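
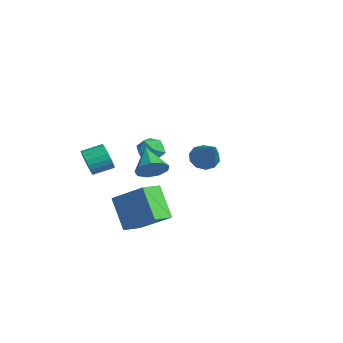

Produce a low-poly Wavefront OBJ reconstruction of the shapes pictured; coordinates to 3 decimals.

v -1.048 -2.733 1.921
v -0.779 -3.01 2.564
v -0.503 -2.004 2.882
v -0.772 -1.727 2.239
v -0.528 -3.02 2.379
v -0.252 -2.015 2.697
v -0.367 -2.981 2.115
v -0.091 -1.975 2.433
v -0.324 -2.899 1.817
v -0.048 -1.893 2.135
v -0.406 -2.788 1.537
v -0.13 -1.782 1.855
v -0.599 -2.667 1.324
v -0.323 -1.662 1.642
v -0.87 -2.558 1.214
v -0.594 -1.553 1.532
v -1.171 -2.479 1.226
v -0.895 -1.474 1.544
v -1.451 -2.444 1.358
v -1.175 -1.439 1.676
v -1.662 -2.459 1.588
v -1.386 -1.454 1.906
v -1.766 -2.521 1.875
v -1.49 -1.516 2.193
v -1.746 -2.62 2.17
v -1.47 -1.614 2.488
v -1.606 -2.738 2.423
v -1.33 -1.733 2.74
v -1.369 -2.855 2.588
v -1.093 -1.85 2.906
v -1.076 -2.951 2.638
v -0.8 -1.946 2.956
v 3.884 -2.103 3.561
v 4.344 -1.847 4.151
v 2.656 -1.737 4.359
v 4.241 -1.442 3.807
v 3.971 -1.348 3.348
v 3.661 -1.606 2.989
v 3.455 -2.098 2.898
v 3.45 -2.592 3.117
v 3.648 -2.857 3.544
v 3.957 -2.77 3.979
v 4.231 -2.371 4.219
v 0.562 0.146 2.166
v 1.074 0.24 2.729
v -0.094 -0.62 2.891
v 0.418 -0.526 3.454
v -0.038 0.056 3.25
v 0.367 0.53 2.801
v 0.613 -0.91 2.819
v 1.018 -0.436 2.37
v 1.106 -0.412 3.133
v 0.704 0.185 3.399
v 0.276 -0.565 2.221
v -0.126 0.032 2.487
v 2.209 -3.234 1.276
v 3.628 -2.445 2.426
v 1.888 -2.171 0.942
v 3.307 -1.381 2.092
v 3.413 -3.319 -0.152
v 4.832 -2.529 0.998
v 3.092 -2.255 -0.486
v 4.511 -1.466 0.664
v -0.943 3.607 0.597
v -0.398 3.847 0.093
v 0.523 3.313 2.043
v -0.558 4.232 0.334
v -0.866 4.379 0.675
v -1.203 4.23 0.987
v -1.44 3.844 1.149
v -1.488 3.367 1.101
v -1.327 2.981 0.86
v -1.02 2.835 0.518
v -0.683 2.983 0.207
v -0.446 3.37 0.045
f 2 1 5
f 2 5 3
f 3 5 6
f 3 6 4
f 5 1 7
f 5 7 6
f 6 7 8
f 6 8 4
f 7 1 9
f 7 9 8
f 8 9 10
f 8 10 4
f 9 1 11
f 9 11 10
f 10 11 12
f 10 12 4
f 11 1 13
f 11 13 12
f 12 13 14
f 12 14 4
f 13 1 15
f 13 15 14
f 14 15 16
f 14 16 4
f 15 1 17
f 15 17 16
f 16 17 18
f 16 18 4
f 17 1 19
f 17 19 18
f 18 19 20
f 18 20 4
f 19 1 21
f 19 21 20
f 20 21 22
f 20 22 4
f 21 1 23
f 21 23 22
f 22 23 24
f 22 24 4
f 23 1 25
f 23 25 24
f 24 25 26
f 24 26 4
f 25 1 27
f 25 27 26
f 26 27 28
f 26 28 4
f 27 1 29
f 27 29 28
f 28 29 30
f 28 30 4
f 29 1 31
f 29 31 30
f 30 31 32
f 30 32 4
f 31 1 2
f 31 2 32
f 32 2 3
f 32 3 4
f 34 33 36
f 34 36 35
f 36 33 37
f 36 37 35
f 37 33 38
f 37 38 35
f 38 33 39
f 38 39 35
f 39 33 40
f 39 40 35
f 40 33 41
f 40 41 35
f 41 33 42
f 41 42 35
f 42 33 43
f 42 43 35
f 43 33 34
f 43 34 35
f 44 55 49
f 44 49 45
f 44 45 51
f 44 51 54
f 44 54 55
f 45 49 53
f 49 55 48
f 55 54 46
f 54 51 50
f 51 45 52
f 47 53 48
f 47 48 46
f 47 46 50
f 47 50 52
f 47 52 53
f 48 53 49
f 46 48 55
f 50 46 54
f 52 50 51
f 53 52 45
f 57 59 56
f 60 57 56
f 56 59 58
f 58 60 56
f 57 63 59
f 61 57 60
f 61 63 57
f 59 63 58
f 62 60 58
f 58 63 62
f 62 61 60
f 63 61 62
f 65 64 67
f 65 67 66
f 67 64 68
f 67 68 66
f 68 64 69
f 68 69 66
f 69 64 70
f 69 70 66
f 70 64 71
f 70 71 66
f 71 64 72
f 71 72 66
f 72 64 73
f 72 73 66
f 73 64 74
f 73 74 66
f 74 64 75
f 74 75 66
f 75 64 65
f 75 65 66



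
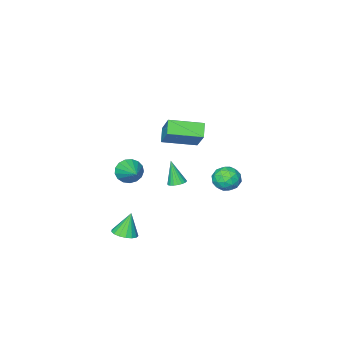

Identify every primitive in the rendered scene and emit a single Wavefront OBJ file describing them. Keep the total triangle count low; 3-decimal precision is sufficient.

v 1.648 -3.066 -0.661
v 2.052 -3.544 -0.014
v 2.292 -1.434 0.141
v 2.352 -3.512 -0.321
v 2.491 -3.377 -0.705
v 2.437 -3.172 -1.08
v 2.203 -2.942 -1.359
v 1.841 -2.741 -1.478
v 1.435 -2.614 -1.41
v 1.078 -2.591 -1.17
v 0.851 -2.677 -0.814
v 0.807 -2.852 -0.423
v 0.956 -3.076 -0.086
v 1.263 -3.298 0.119
v 1.659 -3.467 0.145
v 0.544 -1.254 3.569
v 1.046 -0.028 5.054
v -1.217 -0.079 3.194
v -0.715 1.148 4.678
v 1.095 -0.648 2.882
v 1.597 0.579 4.366
v -0.666 0.528 2.506
v -0.164 1.754 3.991
v -4.457 0.05 -1.979
v -3.822 0.352 -1.3
v -3.318 -0.812 -2.66
v -2.683 -0.51 -1.981
v -3.413 -1.113 -1.734
v -4.116 -0.58 -1.314
v -3.024 0.12 -2.646
v -3.727 0.653 -2.226
v -2.936 0.395 -1.712
v -3.176 -0.367 -1.149
v -3.964 -0.093 -2.811
v -4.204 -0.855 -2.248
v -4.239 0.277 -1.58
v -2.901 -0.737 -2.38
v -3.33 -1.091 -2.235
v -2.956 -0.914 -1.836
v -4.412 -0.271 -1.588
v -4.039 -0.093 -1.189
v -3.799 -0.955 -1.444
v -3.101 -0.367 -2.771
v -2.728 -0.189 -2.372
v -4.184 0.454 -2.124
v -3.81 0.631 -1.725
v -3.341 0.495 -2.516
v -3.345 0.48 -1.423
v -2.676 -0.027 -1.823
v -2.876 0.343 -2.214
v -3.29 0.657 -1.967
v -3.486 0.032 -1.092
v -2.817 -0.475 -1.492
v -3.246 -0.829 -1.347
v -3.66 -0.516 -1.1
v -2.966 0.057 -1.334
v -4.323 0.015 -2.468
v -3.654 -0.492 -2.868
v -3.48 0.056 -2.86
v -3.894 0.369 -2.613
v -4.464 -0.433 -2.137
v -3.795 -0.94 -2.537
v -3.85 -1.117 -1.993
v -4.264 -0.803 -1.746
v -4.174 -0.517 -2.626
v -1.879 -2.925 -3.067
v -1.286 -3.061 -3.118
v -1.881 -3.555 -1.413
v -1.278 -2.825 -3.028
v -1.374 -2.605 -2.944
v -1.557 -2.441 -2.882
v -1.795 -2.36 -2.851
v -2.048 -2.377 -2.858
v -2.272 -2.489 -2.901
v -2.428 -2.676 -2.973
v -2.488 -2.906 -3.061
v -2.444 -3.139 -3.15
v -2.301 -3.335 -3.224
v -2.086 -3.461 -3.272
v -1.834 -3.493 -3.284
v -1.591 -3.427 -3.258
v -1.397 -3.275 -3.2
v 3.256 -1.408 -4.635
v 3.951 -1.798 -4.405
v 2.724 -1.452 -3.105
v 4.04 -1.413 -4.362
v 3.949 -1.027 -4.383
v 3.699 -0.728 -4.461
v 3.348 -0.585 -4.579
v 2.976 -0.63 -4.709
v 2.668 -0.853 -4.823
v 2.494 -1.203 -4.894
v 2.495 -1.6 -4.905
v 2.67 -1.953 -4.854
v 2.98 -2.181 -4.753
v 3.352 -2.232 -4.625
v 3.703 -2.094 -4.5
f 2 1 4
f 2 4 3
f 4 1 5
f 4 5 3
f 5 1 6
f 5 6 3
f 6 1 7
f 6 7 3
f 7 1 8
f 7 8 3
f 8 1 9
f 8 9 3
f 9 1 10
f 9 10 3
f 10 1 11
f 10 11 3
f 11 1 12
f 11 12 3
f 12 1 13
f 12 13 3
f 13 1 14
f 13 14 3
f 14 1 15
f 14 15 3
f 15 1 2
f 15 2 3
f 17 19 16
f 20 17 16
f 16 19 18
f 18 20 16
f 17 23 19
f 21 17 20
f 21 23 17
f 19 23 18
f 22 20 18
f 18 23 22
f 22 21 20
f 23 21 22
f 24 61 40
f 61 35 64
f 40 64 29
f 61 64 40
f 24 40 36
f 40 29 41
f 36 41 25
f 40 41 36
f 24 36 45
f 36 25 46
f 45 46 31
f 36 46 45
f 24 45 57
f 45 31 60
f 57 60 34
f 45 60 57
f 24 57 61
f 57 34 65
f 61 65 35
f 57 65 61
f 25 41 52
f 41 29 55
f 52 55 33
f 41 55 52
f 29 64 42
f 64 35 63
f 42 63 28
f 64 63 42
f 35 65 62
f 65 34 58
f 62 58 26
f 65 58 62
f 34 60 59
f 60 31 47
f 59 47 30
f 60 47 59
f 31 46 51
f 46 25 48
f 51 48 32
f 46 48 51
f 27 53 39
f 53 33 54
f 39 54 28
f 53 54 39
f 27 39 37
f 39 28 38
f 37 38 26
f 39 38 37
f 27 37 44
f 37 26 43
f 44 43 30
f 37 43 44
f 27 44 49
f 44 30 50
f 49 50 32
f 44 50 49
f 27 49 53
f 49 32 56
f 53 56 33
f 49 56 53
f 28 54 42
f 54 33 55
f 42 55 29
f 54 55 42
f 26 38 62
f 38 28 63
f 62 63 35
f 38 63 62
f 30 43 59
f 43 26 58
f 59 58 34
f 43 58 59
f 32 50 51
f 50 30 47
f 51 47 31
f 50 47 51
f 33 56 52
f 56 32 48
f 52 48 25
f 56 48 52
f 67 66 69
f 67 69 68
f 69 66 70
f 69 70 68
f 70 66 71
f 70 71 68
f 71 66 72
f 71 72 68
f 72 66 73
f 72 73 68
f 73 66 74
f 73 74 68
f 74 66 75
f 74 75 68
f 75 66 76
f 75 76 68
f 76 66 77
f 76 77 68
f 77 66 78
f 77 78 68
f 78 66 79
f 78 79 68
f 79 66 80
f 79 80 68
f 80 66 81
f 80 81 68
f 81 66 82
f 81 82 68
f 82 66 67
f 82 67 68
f 84 83 86
f 84 86 85
f 86 83 87
f 86 87 85
f 87 83 88
f 87 88 85
f 88 83 89
f 88 89 85
f 89 83 90
f 89 90 85
f 90 83 91
f 90 91 85
f 91 83 92
f 91 92 85
f 92 83 93
f 92 93 85
f 93 83 94
f 93 94 85
f 94 83 95
f 94 95 85
f 95 83 96
f 95 96 85
f 96 83 97
f 96 97 85
f 97 83 84
f 97 84 85



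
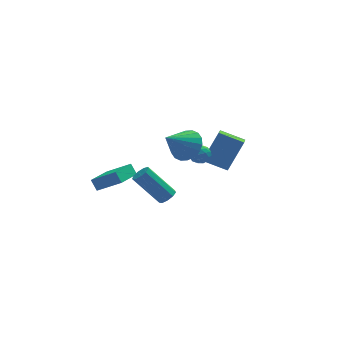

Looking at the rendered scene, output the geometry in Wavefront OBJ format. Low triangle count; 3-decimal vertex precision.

v -1.86 -3.524 -0.491
v -1.438 -3.247 -0.227
v -2.778 -2.758 1.396
v -3.2 -3.036 1.131
v -1.632 -3.003 -0.46
v -2.972 -2.514 1.162
v -1.933 -3.003 -0.709
v -3.272 -2.514 0.914
v -2.2 -3.246 -0.855
v -3.539 -2.757 0.768
v -2.308 -3.62 -0.832
v -3.647 -3.131 0.791
v -2.206 -3.949 -0.649
v -3.545 -3.46 0.974
v -1.943 -4.08 -0.392
v -3.282 -3.591 1.23
v -1.641 -3.95 -0.182
v -2.98 -3.461 1.441
v -1.442 -3.621 -0.117
v -2.781 -3.133 1.506
v 0.999 3.109 -2.213
v 1.978 3.53 -0.289
v 1.205 3.896 -2.491
v 2.183 4.318 -0.566
v 2.337 2.562 -2.774
v 3.315 2.984 -0.849
v 2.542 3.35 -3.051
v 3.521 3.771 -1.127
v 0.117 2.427 -1.036
v 0.584 2.574 -0.575
v 0.856 1.866 -1.605
v 1.323 2.013 -1.144
v 0.818 1.595 -0.99
v 0.361 1.943 -0.639
v 1.079 2.497 -1.541
v 0.622 2.845 -1.19
v 1.179 2.618 -0.887
v 1.017 2.06 -0.546
v 0.423 2.38 -1.634
v 0.261 1.822 -1.293
v 0.286 2.55 -0.756
v 1.154 1.89 -1.424
v 0.858 1.645 -1.334
v 1.132 1.731 -1.063
v 0.155 2.179 -0.793
v 0.429 2.265 -0.522
v 0.567 1.69 -0.766
v 1.011 2.175 -1.658
v 1.285 2.261 -1.387
v 0.308 2.709 -1.117
v 0.582 2.795 -0.846
v 0.873 2.75 -1.414
v 0.91 2.662 -0.668
v 1.344 2.332 -1.002
v 1.201 2.617 -1.236
v 0.932 2.821 -1.029
v 0.815 2.334 -0.467
v 1.249 2.004 -0.802
v 0.952 1.759 -0.712
v 0.684 1.963 -0.505
v 1.164 2.36 -0.651
v 0.191 2.436 -1.378
v 0.625 2.106 -1.713
v 0.756 2.477 -1.675
v 0.488 2.681 -1.468
v 0.096 2.108 -1.178
v 0.53 1.778 -1.512
v 0.508 1.619 -1.151
v 0.239 1.823 -0.944
v 0.276 2.08 -1.529
v -3.631 2.341 -3.104
v -3.915 2.71 -2.453
v -4.956 2.88 -3.986
v -5.239 3.249 -3.335
v -2.581 4.071 -3.625
v -2.864 4.44 -2.974
v -3.905 4.61 -4.507
v -4.189 4.979 -3.856
v -0.488 -0.873 1.659
v -0.092 -0.296 2.442
v -1.712 -1.607 2.821
v -0.424 -0.019 2.267
v -0.77 0.09 1.971
v -1.06 0.007 1.614
v -1.236 -0.249 1.266
v -1.265 -0.63 0.995
v -1.14 -1.058 0.856
v -0.885 -1.449 0.877
v -0.552 -1.727 1.052
v -0.207 -1.835 1.347
v 0.083 -1.752 1.704
v 0.26 -1.496 2.052
v 0.288 -1.116 2.323
v 0.163 -0.688 2.462
f 2 1 5
f 2 5 3
f 3 5 6
f 3 6 4
f 5 1 7
f 5 7 6
f 6 7 8
f 6 8 4
f 7 1 9
f 7 9 8
f 8 9 10
f 8 10 4
f 9 1 11
f 9 11 10
f 10 11 12
f 10 12 4
f 11 1 13
f 11 13 12
f 12 13 14
f 12 14 4
f 13 1 15
f 13 15 14
f 14 15 16
f 14 16 4
f 15 1 17
f 15 17 16
f 16 17 18
f 16 18 4
f 17 1 19
f 17 19 18
f 18 19 20
f 18 20 4
f 19 1 2
f 19 2 20
f 20 2 3
f 20 3 4
f 22 24 21
f 25 22 21
f 21 24 23
f 23 25 21
f 22 28 24
f 26 22 25
f 26 28 22
f 24 28 23
f 27 25 23
f 23 28 27
f 27 26 25
f 28 26 27
f 29 66 45
f 66 40 69
f 45 69 34
f 66 69 45
f 29 45 41
f 45 34 46
f 41 46 30
f 45 46 41
f 29 41 50
f 41 30 51
f 50 51 36
f 41 51 50
f 29 50 62
f 50 36 65
f 62 65 39
f 50 65 62
f 29 62 66
f 62 39 70
f 66 70 40
f 62 70 66
f 30 46 57
f 46 34 60
f 57 60 38
f 46 60 57
f 34 69 47
f 69 40 68
f 47 68 33
f 69 68 47
f 40 70 67
f 70 39 63
f 67 63 31
f 70 63 67
f 39 65 64
f 65 36 52
f 64 52 35
f 65 52 64
f 36 51 56
f 51 30 53
f 56 53 37
f 51 53 56
f 32 58 44
f 58 38 59
f 44 59 33
f 58 59 44
f 32 44 42
f 44 33 43
f 42 43 31
f 44 43 42
f 32 42 49
f 42 31 48
f 49 48 35
f 42 48 49
f 32 49 54
f 49 35 55
f 54 55 37
f 49 55 54
f 32 54 58
f 54 37 61
f 58 61 38
f 54 61 58
f 33 59 47
f 59 38 60
f 47 60 34
f 59 60 47
f 31 43 67
f 43 33 68
f 67 68 40
f 43 68 67
f 35 48 64
f 48 31 63
f 64 63 39
f 48 63 64
f 37 55 56
f 55 35 52
f 56 52 36
f 55 52 56
f 38 61 57
f 61 37 53
f 57 53 30
f 61 53 57
f 72 74 71
f 75 72 71
f 71 74 73
f 73 75 71
f 72 78 74
f 76 72 75
f 76 78 72
f 74 78 73
f 77 75 73
f 73 78 77
f 77 76 75
f 78 76 77
f 80 79 82
f 80 82 81
f 82 79 83
f 82 83 81
f 83 79 84
f 83 84 81
f 84 79 85
f 84 85 81
f 85 79 86
f 85 86 81
f 86 79 87
f 86 87 81
f 87 79 88
f 87 88 81
f 88 79 89
f 88 89 81
f 89 79 90
f 89 90 81
f 90 79 91
f 90 91 81
f 91 79 92
f 91 92 81
f 92 79 93
f 92 93 81
f 93 79 94
f 93 94 81
f 94 79 80
f 94 80 81



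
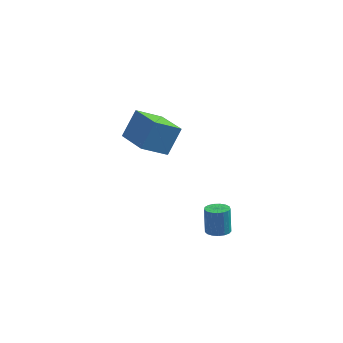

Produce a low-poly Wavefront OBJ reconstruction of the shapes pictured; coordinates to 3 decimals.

v 0.932 -3.261 0.365
v 1.257 -2.835 0.241
v 1.174 -2.434 1.39
v 0.848 -2.859 1.515
v 1.015 -2.745 0.192
v 0.931 -2.344 1.341
v 0.753 -2.774 0.182
v 0.669 -2.373 1.332
v 0.532 -2.914 0.215
v 0.449 -2.512 1.364
v 0.403 -3.133 0.282
v 0.32 -2.732 1.432
v 0.395 -3.382 0.369
v 0.312 -2.98 1.518
v 0.51 -3.602 0.454
v 0.427 -3.201 1.603
v 0.722 -3.745 0.519
v 0.638 -3.344 1.668
v 0.981 -3.777 0.549
v 0.898 -3.375 1.698
v 1.23 -3.69 0.537
v 1.146 -3.289 1.686
v 1.41 -3.505 0.486
v 1.326 -3.104 1.635
v 1.48 -3.264 0.407
v 1.397 -2.863 1.556
v 1.425 -3.022 0.318
v 1.342 -2.621 1.467
v -2.77 0.738 1.919
v -2.247 1.494 3.103
v -3.776 2.083 1.504
v -3.252 2.84 2.688
v -1.668 1.3 1.072
v -1.144 2.057 2.256
v -2.673 2.646 0.657
v -2.15 3.402 1.841
f 2 1 5
f 2 5 3
f 3 5 6
f 3 6 4
f 5 1 7
f 5 7 6
f 6 7 8
f 6 8 4
f 7 1 9
f 7 9 8
f 8 9 10
f 8 10 4
f 9 1 11
f 9 11 10
f 10 11 12
f 10 12 4
f 11 1 13
f 11 13 12
f 12 13 14
f 12 14 4
f 13 1 15
f 13 15 14
f 14 15 16
f 14 16 4
f 15 1 17
f 15 17 16
f 16 17 18
f 16 18 4
f 17 1 19
f 17 19 18
f 18 19 20
f 18 20 4
f 19 1 21
f 19 21 20
f 20 21 22
f 20 22 4
f 21 1 23
f 21 23 22
f 22 23 24
f 22 24 4
f 23 1 25
f 23 25 24
f 24 25 26
f 24 26 4
f 25 1 27
f 25 27 26
f 26 27 28
f 26 28 4
f 27 1 2
f 27 2 28
f 28 2 3
f 28 3 4
f 30 32 29
f 33 30 29
f 29 32 31
f 31 33 29
f 30 36 32
f 34 30 33
f 34 36 30
f 32 36 31
f 35 33 31
f 31 36 35
f 35 34 33
f 36 34 35



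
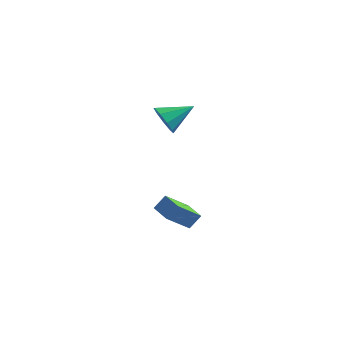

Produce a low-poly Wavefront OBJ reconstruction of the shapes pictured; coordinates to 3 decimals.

v -3.423 -3.601 3.284
v -2.893 -3.489 2.455
v -2.377 -2.379 4.116
v -3.41 -3.051 2.461
v -3.932 -2.871 2.852
v -4.216 -3.032 3.446
v -4.129 -3.459 3.964
v -3.711 -3.953 4.164
v -3.158 -4.282 3.953
v -2.729 -4.292 3.429
v -2.624 -3.979 2.837
v -2.394 -2.734 -4.431
v -2.945 -4.052 -3.404
v -3.656 -2.033 -4.21
v -4.207 -3.352 -3.183
v -1.993 -2.268 -3.617
v -2.544 -3.587 -2.59
v -3.255 -1.568 -3.396
v -3.806 -2.886 -2.369
f 2 1 4
f 2 4 3
f 4 1 5
f 4 5 3
f 5 1 6
f 5 6 3
f 6 1 7
f 6 7 3
f 7 1 8
f 7 8 3
f 8 1 9
f 8 9 3
f 9 1 10
f 9 10 3
f 10 1 11
f 10 11 3
f 11 1 2
f 11 2 3
f 13 15 12
f 16 13 12
f 12 15 14
f 14 16 12
f 13 19 15
f 17 13 16
f 17 19 13
f 15 19 14
f 18 16 14
f 14 19 18
f 18 17 16
f 19 17 18



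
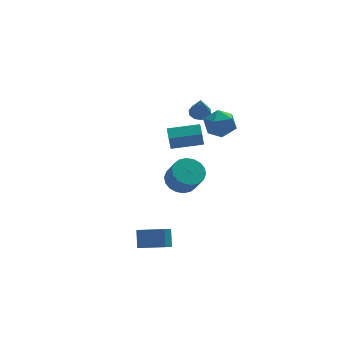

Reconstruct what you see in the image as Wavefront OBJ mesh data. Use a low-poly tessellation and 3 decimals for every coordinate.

v -0.515 1.831 0.781
v -0.803 1.275 2.111
v -0.415 2.574 1.113
v -0.703 2.018 2.443
v 1.383 1.462 1.037
v 1.095 0.906 2.367
v 1.483 2.205 1.369
v 1.195 1.649 2.699
v 0.571 3.424 -3.279
v 1.568 3.24 -3.586
v 1.807 2.371 -2.288
v 0.809 2.556 -1.981
v 1.608 3.634 -3.33
v 1.847 2.765 -2.032
v 1.443 3.986 -3.063
v 1.682 3.117 -1.765
v 1.105 4.228 -2.84
v 1.344 3.359 -1.542
v 0.661 4.31 -2.703
v 0.9 3.441 -1.405
v 0.199 4.217 -2.68
v 0.438 3.348 -1.382
v -0.189 3.966 -2.776
v 0.05 3.098 -1.478
v -0.427 3.609 -2.972
v -0.188 2.74 -1.674
v -0.467 3.215 -3.228
v -0.228 2.346 -1.93
v -0.302 2.863 -3.495
v -0.063 1.994 -2.197
v 0.036 2.621 -3.718
v 0.275 1.752 -2.42
v 0.48 2.539 -3.855
v 0.719 1.67 -2.557
v 0.942 2.632 -3.878
v 1.181 1.763 -2.58
v 1.33 2.882 -3.782
v 1.569 2.014 -2.484
v 1.985 4.285 1.945
v 2.452 4.713 2.193
v 1.815 3.595 3.455
v 2.075 4.895 2.233
v 1.664 4.843 2.163
v 1.376 4.579 2.01
v 1.32 4.202 1.831
v 1.519 3.858 1.696
v 1.896 3.676 1.656
v 2.307 3.728 1.726
v 2.595 3.992 1.879
v 2.651 4.368 2.058
v -3.066 -1.548 -5.031
v -3.712 -2.441 -4.234
v -2.903 -0.797 -4.059
v -3.549 -1.69 -3.261
v -1.631 -2.29 -4.699
v -2.277 -3.183 -3.901
v -1.468 -1.539 -3.726
v -2.114 -2.432 -2.929
v 1.838 0.964 3.897
v 2.409 0.552 3.088
v 1.331 -0.632 4.352
v 1.902 -1.044 3.543
v 2.402 -0.603 4.383
v 2.716 0.383 4.102
v 1.024 -0.463 3.338
v 1.338 0.523 3.057
v 1.906 -0.33 2.743
v 2.758 -0.417 3.389
v 0.982 0.337 4.051
v 1.834 0.25 4.697
f 2 4 1
f 5 2 1
f 1 4 3
f 3 5 1
f 2 8 4
f 6 2 5
f 6 8 2
f 4 8 3
f 7 5 3
f 3 8 7
f 7 6 5
f 8 6 7
f 10 9 13
f 10 13 11
f 11 13 14
f 11 14 12
f 13 9 15
f 13 15 14
f 14 15 16
f 14 16 12
f 15 9 17
f 15 17 16
f 16 17 18
f 16 18 12
f 17 9 19
f 17 19 18
f 18 19 20
f 18 20 12
f 19 9 21
f 19 21 20
f 20 21 22
f 20 22 12
f 21 9 23
f 21 23 22
f 22 23 24
f 22 24 12
f 23 9 25
f 23 25 24
f 24 25 26
f 24 26 12
f 25 9 27
f 25 27 26
f 26 27 28
f 26 28 12
f 27 9 29
f 27 29 28
f 28 29 30
f 28 30 12
f 29 9 31
f 29 31 30
f 30 31 32
f 30 32 12
f 31 9 33
f 31 33 32
f 32 33 34
f 32 34 12
f 33 9 35
f 33 35 34
f 34 35 36
f 34 36 12
f 35 9 37
f 35 37 36
f 36 37 38
f 36 38 12
f 37 9 10
f 37 10 38
f 38 10 11
f 38 11 12
f 40 39 42
f 40 42 41
f 42 39 43
f 42 43 41
f 43 39 44
f 43 44 41
f 44 39 45
f 44 45 41
f 45 39 46
f 45 46 41
f 46 39 47
f 46 47 41
f 47 39 48
f 47 48 41
f 48 39 49
f 48 49 41
f 49 39 50
f 49 50 41
f 50 39 40
f 50 40 41
f 52 54 51
f 55 52 51
f 51 54 53
f 53 55 51
f 52 58 54
f 56 52 55
f 56 58 52
f 54 58 53
f 57 55 53
f 53 58 57
f 57 56 55
f 58 56 57
f 59 70 64
f 59 64 60
f 59 60 66
f 59 66 69
f 59 69 70
f 60 64 68
f 64 70 63
f 70 69 61
f 69 66 65
f 66 60 67
f 62 68 63
f 62 63 61
f 62 61 65
f 62 65 67
f 62 67 68
f 63 68 64
f 61 63 70
f 65 61 69
f 67 65 66
f 68 67 60



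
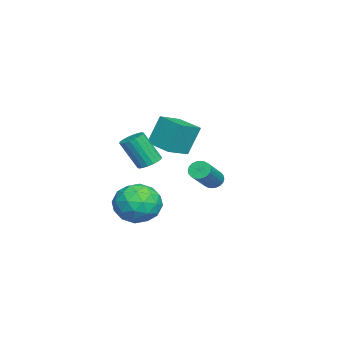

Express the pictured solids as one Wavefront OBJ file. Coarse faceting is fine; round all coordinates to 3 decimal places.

v -0.134 2.103 -2.156
v 0.179 2.126 -2.583
v 1.726 1.76 -1.472
v 1.414 1.737 -1.044
v 0.181 2.324 -2.521
v 1.728 1.957 -1.409
v 0.135 2.487 -2.403
v 1.682 2.121 -1.292
v 0.048 2.593 -2.248
v 1.596 2.226 -1.136
v -0.066 2.623 -2.078
v 1.481 2.257 -0.967
v -0.191 2.575 -1.921
v 1.356 2.208 -0.809
v -0.307 2.455 -1.799
v 1.24 2.088 -0.687
v -0.397 2.281 -1.731
v 1.151 1.914 -0.62
v -0.446 2.08 -1.728
v 1.101 1.714 -0.617
v -0.448 1.883 -1.791
v 1.099 1.516 -0.679
v -0.402 1.719 -1.908
v 1.145 1.353 -0.797
v -0.316 1.614 -2.064
v 1.232 1.247 -0.952
v -0.201 1.583 -2.233
v 1.346 1.217 -1.122
v -0.076 1.632 -2.391
v 1.471 1.265 -1.279
v 0.04 1.752 -2.513
v 1.587 1.385 -1.401
v 0.129 1.926 -2.58
v 1.677 1.559 -1.469
v -3.734 -1.58 -1.31
v -4.057 -1.021 0.295
v -4.827 -0.845 -1.786
v -5.149 -0.285 -0.181
v -2.851 -0.415 -1.539
v -3.173 0.145 0.066
v -3.943 0.321 -2.015
v -4.266 0.88 -0.41
v 1.768 -0.062 -3.676
v 2.476 -0.959 -3.313
v 0.204 -1.141 -3.287
v 0.912 -2.038 -2.924
v 0.839 -1.032 -2.276
v 1.806 -0.365 -2.517
v 0.874 -1.735 -4.083
v 1.841 -1.068 -4.324
v 1.924 -1.992 -3.565
v 1.902 -1.558 -2.448
v 0.778 -0.542 -4.152
v 0.756 -0.108 -3.035
v 2.259 -0.416 -3.529
v 0.421 -1.684 -3.071
v 0.378 -1.093 -2.69
v 0.794 -1.62 -2.477
v 1.865 -0.067 -3.06
v 2.282 -0.594 -2.847
v 1.319 -0.637 -2.238
v 0.398 -1.506 -3.753
v 0.815 -2.033 -3.54
v 1.886 -0.48 -4.123
v 2.302 -1.007 -3.91
v 1.361 -1.463 -4.362
v 2.351 -1.55 -3.464
v 1.432 -2.184 -3.235
v 1.41 -2.006 -3.917
v 1.978 -1.614 -4.058
v 2.338 -1.295 -2.807
v 1.419 -1.929 -2.579
v 1.376 -1.338 -2.198
v 1.944 -0.946 -2.339
v 2.014 -1.903 -2.955
v 1.261 -0.171 -4.021
v 0.342 -0.805 -3.793
v 0.736 -1.154 -4.261
v 1.304 -0.762 -4.402
v 1.248 0.084 -3.365
v 0.329 -0.55 -3.136
v 0.702 -0.486 -2.542
v 1.27 -0.094 -2.683
v 0.666 -0.197 -3.645
v 0.047 -0.73 -1.244
v 0.623 -0.923 -1.368
v 0.669 -1.742 0.121
v 0.093 -1.55 0.244
v 0.665 -0.684 -1.238
v 0.711 -1.503 0.251
v 0.585 -0.454 -1.109
v 0.631 -1.273 0.38
v 0.398 -0.278 -1.006
v 0.444 -1.097 0.483
v 0.142 -0.192 -0.951
v 0.187 -1.012 0.538
v -0.133 -0.213 -0.954
v -0.088 -1.032 0.535
v -0.373 -0.336 -1.015
v -0.327 -1.155 0.474
v -0.529 -0.538 -1.121
v -0.483 -1.357 0.368
v -0.571 -0.777 -1.251
v -0.525 -1.596 0.238
v -0.491 -1.007 -1.38
v -0.445 -1.826 0.109
v -0.304 -1.183 -1.483
v -0.258 -2.002 0.006
v -0.047 -1.268 -1.538
v -0.002 -2.088 -0.049
v 0.228 -1.248 -1.535
v 0.273 -2.067 -0.046
v 0.467 -1.125 -1.474
v 0.513 -1.944 0.015
f 2 1 5
f 2 5 3
f 3 5 6
f 3 6 4
f 5 1 7
f 5 7 6
f 6 7 8
f 6 8 4
f 7 1 9
f 7 9 8
f 8 9 10
f 8 10 4
f 9 1 11
f 9 11 10
f 10 11 12
f 10 12 4
f 11 1 13
f 11 13 12
f 12 13 14
f 12 14 4
f 13 1 15
f 13 15 14
f 14 15 16
f 14 16 4
f 15 1 17
f 15 17 16
f 16 17 18
f 16 18 4
f 17 1 19
f 17 19 18
f 18 19 20
f 18 20 4
f 19 1 21
f 19 21 20
f 20 21 22
f 20 22 4
f 21 1 23
f 21 23 22
f 22 23 24
f 22 24 4
f 23 1 25
f 23 25 24
f 24 25 26
f 24 26 4
f 25 1 27
f 25 27 26
f 26 27 28
f 26 28 4
f 27 1 29
f 27 29 28
f 28 29 30
f 28 30 4
f 29 1 31
f 29 31 30
f 30 31 32
f 30 32 4
f 31 1 33
f 31 33 32
f 32 33 34
f 32 34 4
f 33 1 2
f 33 2 34
f 34 2 3
f 34 3 4
f 36 38 35
f 39 36 35
f 35 38 37
f 37 39 35
f 36 42 38
f 40 36 39
f 40 42 36
f 38 42 37
f 41 39 37
f 37 42 41
f 41 40 39
f 42 40 41
f 43 80 59
f 80 54 83
f 59 83 48
f 80 83 59
f 43 59 55
f 59 48 60
f 55 60 44
f 59 60 55
f 43 55 64
f 55 44 65
f 64 65 50
f 55 65 64
f 43 64 76
f 64 50 79
f 76 79 53
f 64 79 76
f 43 76 80
f 76 53 84
f 80 84 54
f 76 84 80
f 44 60 71
f 60 48 74
f 71 74 52
f 60 74 71
f 48 83 61
f 83 54 82
f 61 82 47
f 83 82 61
f 54 84 81
f 84 53 77
f 81 77 45
f 84 77 81
f 53 79 78
f 79 50 66
f 78 66 49
f 79 66 78
f 50 65 70
f 65 44 67
f 70 67 51
f 65 67 70
f 46 72 58
f 72 52 73
f 58 73 47
f 72 73 58
f 46 58 56
f 58 47 57
f 56 57 45
f 58 57 56
f 46 56 63
f 56 45 62
f 63 62 49
f 56 62 63
f 46 63 68
f 63 49 69
f 68 69 51
f 63 69 68
f 46 68 72
f 68 51 75
f 72 75 52
f 68 75 72
f 47 73 61
f 73 52 74
f 61 74 48
f 73 74 61
f 45 57 81
f 57 47 82
f 81 82 54
f 57 82 81
f 49 62 78
f 62 45 77
f 78 77 53
f 62 77 78
f 51 69 70
f 69 49 66
f 70 66 50
f 69 66 70
f 52 75 71
f 75 51 67
f 71 67 44
f 75 67 71
f 86 85 89
f 86 89 87
f 87 89 90
f 87 90 88
f 89 85 91
f 89 91 90
f 90 91 92
f 90 92 88
f 91 85 93
f 91 93 92
f 92 93 94
f 92 94 88
f 93 85 95
f 93 95 94
f 94 95 96
f 94 96 88
f 95 85 97
f 95 97 96
f 96 97 98
f 96 98 88
f 97 85 99
f 97 99 98
f 98 99 100
f 98 100 88
f 99 85 101
f 99 101 100
f 100 101 102
f 100 102 88
f 101 85 103
f 101 103 102
f 102 103 104
f 102 104 88
f 103 85 105
f 103 105 104
f 104 105 106
f 104 106 88
f 105 85 107
f 105 107 106
f 106 107 108
f 106 108 88
f 107 85 109
f 107 109 108
f 108 109 110
f 108 110 88
f 109 85 111
f 109 111 110
f 110 111 112
f 110 112 88
f 111 85 113
f 111 113 112
f 112 113 114
f 112 114 88
f 113 85 86
f 113 86 114
f 114 86 87
f 114 87 88



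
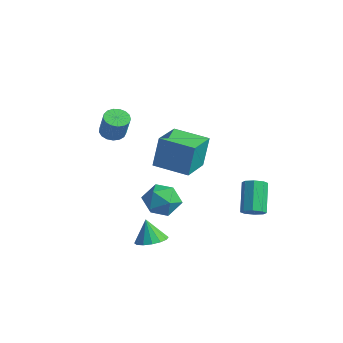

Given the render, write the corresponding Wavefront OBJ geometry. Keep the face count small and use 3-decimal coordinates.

v -4.057 -2.39 1.221
v -3.489 -2.781 0.927
v -2.855 -2.941 2.365
v -3.423 -2.55 2.659
v -3.375 -2.441 0.914
v -2.74 -2.601 2.352
v -3.417 -2.09 0.972
v -2.782 -2.249 2.41
v -3.606 -1.807 1.086
v -2.971 -1.966 2.525
v -3.898 -1.657 1.232
v -3.263 -1.817 2.67
v -4.227 -1.676 1.375
v -3.592 -1.836 2.813
v -4.517 -1.858 1.483
v -3.882 -2.018 2.921
v -4.701 -2.162 1.53
v -4.067 -2.322 2.969
v -4.738 -2.519 1.507
v -4.104 -2.678 2.945
v -4.62 -2.845 1.418
v -3.985 -3.005 2.857
v -4.372 -3.068 1.284
v -3.737 -3.228 2.723
v -4.052 -3.135 1.136
v -3.418 -3.295 2.574
v -3.733 -3.032 1.007
v -3.099 -3.192 2.445
v 1.132 -3.828 -4.22
v 1.986 -3.892 -3.885
v 0.608 -3.792 -2.88
v 1.906 -3.424 -3.929
v 1.618 -3.065 -4.051
v 1.2 -2.91 -4.218
v 0.763 -3.001 -4.386
v 0.426 -3.313 -4.51
v 0.277 -3.763 -4.556
v 0.358 -4.231 -4.512
v 0.646 -4.59 -4.39
v 1.064 -4.745 -4.223
v 1.5 -4.654 -4.055
v 1.838 -4.342 -3.931
v -0.684 -0.852 -2.494
v 0.431 -1.145 -2.733
v -1.171 -2.695 -2.507
v -0.056 -2.988 -2.746
v -0.335 -2.545 -1.691
v -0.034 -1.406 -1.683
v -0.706 -2.434 -3.557
v -0.405 -1.295 -3.549
v 0.417 -2.123 -3.39
v 0.647 -2.192 -2.237
v -1.387 -1.648 -3.003
v -1.157 -1.717 -1.85
v 1.797 -4.242 2.068
v 1.85 -3.863 3.96
v 0.91 -2.524 1.748
v 0.962 -2.145 3.64
v 3.598 -3.355 1.84
v 3.65 -2.976 3.732
v 2.71 -1.637 1.52
v 2.763 -1.258 3.412
v 3.639 1.093 -2.814
v 3.983 0.728 -2.326
v 2.965 1.701 -0.878
v 2.621 2.067 -1.366
v 4.234 1.183 -2.456
v 3.216 2.156 -1.008
v 4.136 1.586 -2.795
v 3.118 2.559 -1.348
v 3.747 1.7 -3.146
v 2.729 2.673 -1.698
v 3.295 1.459 -3.302
v 2.277 2.432 -1.854
v 3.044 1.004 -3.172
v 2.026 1.977 -1.724
v 3.142 0.601 -2.832
v 2.124 1.574 -1.385
v 3.531 0.487 -2.482
v 2.513 1.46 -1.034
f 2 1 5
f 2 5 3
f 3 5 6
f 3 6 4
f 5 1 7
f 5 7 6
f 6 7 8
f 6 8 4
f 7 1 9
f 7 9 8
f 8 9 10
f 8 10 4
f 9 1 11
f 9 11 10
f 10 11 12
f 10 12 4
f 11 1 13
f 11 13 12
f 12 13 14
f 12 14 4
f 13 1 15
f 13 15 14
f 14 15 16
f 14 16 4
f 15 1 17
f 15 17 16
f 16 17 18
f 16 18 4
f 17 1 19
f 17 19 18
f 18 19 20
f 18 20 4
f 19 1 21
f 19 21 20
f 20 21 22
f 20 22 4
f 21 1 23
f 21 23 22
f 22 23 24
f 22 24 4
f 23 1 25
f 23 25 24
f 24 25 26
f 24 26 4
f 25 1 27
f 25 27 26
f 26 27 28
f 26 28 4
f 27 1 2
f 27 2 28
f 28 2 3
f 28 3 4
f 30 29 32
f 30 32 31
f 32 29 33
f 32 33 31
f 33 29 34
f 33 34 31
f 34 29 35
f 34 35 31
f 35 29 36
f 35 36 31
f 36 29 37
f 36 37 31
f 37 29 38
f 37 38 31
f 38 29 39
f 38 39 31
f 39 29 40
f 39 40 31
f 40 29 41
f 40 41 31
f 41 29 42
f 41 42 31
f 42 29 30
f 42 30 31
f 43 54 48
f 43 48 44
f 43 44 50
f 43 50 53
f 43 53 54
f 44 48 52
f 48 54 47
f 54 53 45
f 53 50 49
f 50 44 51
f 46 52 47
f 46 47 45
f 46 45 49
f 46 49 51
f 46 51 52
f 47 52 48
f 45 47 54
f 49 45 53
f 51 49 50
f 52 51 44
f 56 58 55
f 59 56 55
f 55 58 57
f 57 59 55
f 56 62 58
f 60 56 59
f 60 62 56
f 58 62 57
f 61 59 57
f 57 62 61
f 61 60 59
f 62 60 61
f 64 63 67
f 64 67 65
f 65 67 68
f 65 68 66
f 67 63 69
f 67 69 68
f 68 69 70
f 68 70 66
f 69 63 71
f 69 71 70
f 70 71 72
f 70 72 66
f 71 63 73
f 71 73 72
f 72 73 74
f 72 74 66
f 73 63 75
f 73 75 74
f 74 75 76
f 74 76 66
f 75 63 77
f 75 77 76
f 76 77 78
f 76 78 66
f 77 63 79
f 77 79 78
f 78 79 80
f 78 80 66
f 79 63 64
f 79 64 80
f 80 64 65
f 80 65 66



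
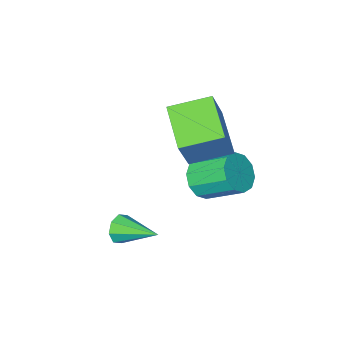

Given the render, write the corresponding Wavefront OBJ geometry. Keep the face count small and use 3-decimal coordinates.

v 3.928 -1.786 -2.65
v 4.304 -1.786 -2.083
v 3.172 -0.254 -2.15
v 4.539 -1.541 -2.478
v 4.416 -1.439 -2.973
v 4.008 -1.541 -3.28
v 3.553 -1.786 -3.217
v 3.318 -2.031 -2.823
v 3.44 -2.132 -2.327
v 3.849 -2.031 -2.021
v 0.06 -2.352 -1.766
v 0.672 -1.72 -2.07
v -0.189 -0.417 -1.098
v -0.8 -1.048 -0.794
v 0.233 -1.734 -2.441
v -0.628 -0.431 -1.468
v -0.273 -1.984 -2.553
v -1.134 -0.681 -1.58
v -0.651 -2.374 -2.365
v -1.512 -1.071 -1.392
v -0.757 -2.756 -1.949
v -1.618 -1.453 -0.976
v -0.551 -2.983 -1.462
v -1.412 -1.68 -0.49
v -0.112 -2.969 -1.092
v -0.973 -1.666 -0.119
v 0.394 -2.719 -0.98
v -0.467 -1.416 -0.007
v 0.772 -2.329 -1.168
v -0.089 -1.026 -0.195
v 0.878 -1.947 -1.584
v 0.017 -0.644 -0.611
v 1.018 -1.735 -0.042
v 0.464 -3.564 0.853
v -0.543 -1.017 0.459
v -1.098 -2.845 1.354
v 1.798 -1.175 1.586
v 1.243 -3.003 2.481
v 0.236 -0.456 2.087
v -0.318 -2.285 2.982
f 2 1 4
f 2 4 3
f 4 1 5
f 4 5 3
f 5 1 6
f 5 6 3
f 6 1 7
f 6 7 3
f 7 1 8
f 7 8 3
f 8 1 9
f 8 9 3
f 9 1 10
f 9 10 3
f 10 1 2
f 10 2 3
f 12 11 15
f 12 15 13
f 13 15 16
f 13 16 14
f 15 11 17
f 15 17 16
f 16 17 18
f 16 18 14
f 17 11 19
f 17 19 18
f 18 19 20
f 18 20 14
f 19 11 21
f 19 21 20
f 20 21 22
f 20 22 14
f 21 11 23
f 21 23 22
f 22 23 24
f 22 24 14
f 23 11 25
f 23 25 24
f 24 25 26
f 24 26 14
f 25 11 27
f 25 27 26
f 26 27 28
f 26 28 14
f 27 11 29
f 27 29 28
f 28 29 30
f 28 30 14
f 29 11 31
f 29 31 30
f 30 31 32
f 30 32 14
f 31 11 12
f 31 12 32
f 32 12 13
f 32 13 14
f 34 36 33
f 37 34 33
f 33 36 35
f 35 37 33
f 34 40 36
f 38 34 37
f 38 40 34
f 36 40 35
f 39 37 35
f 35 40 39
f 39 38 37
f 40 38 39



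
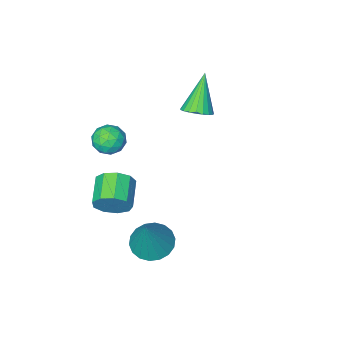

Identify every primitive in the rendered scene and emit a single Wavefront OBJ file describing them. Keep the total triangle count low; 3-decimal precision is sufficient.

v 1.775 -0.746 0.672
v 2.319 -0.413 0.85
v 2.101 -1.587 1.25
v 2.645 -1.254 1.428
v 2.052 -1.066 1.656
v 1.851 -0.546 1.299
v 2.569 -1.454 0.801
v 2.368 -0.934 0.444
v 2.81 -0.851 0.93
v 2.491 -0.611 1.458
v 1.929 -1.389 0.642
v 1.61 -1.149 1.17
v 2.019 -0.505 0.71
v 2.401 -1.495 1.39
v 2.053 -1.384 1.524
v 2.373 -1.188 1.629
v 1.743 -0.584 0.974
v 2.063 -0.388 1.078
v 1.906 -0.772 1.553
v 2.357 -1.612 1.022
v 2.677 -1.416 1.126
v 2.047 -0.812 0.471
v 2.367 -0.616 0.576
v 2.514 -1.228 0.547
v 2.627 -0.567 0.862
v 2.818 -1.062 1.202
v 2.774 -1.179 0.833
v 2.656 -0.873 0.623
v 2.439 -0.426 1.172
v 2.631 -0.921 1.512
v 2.282 -0.81 1.646
v 2.164 -0.504 1.436
v 2.728 -0.683 1.219
v 1.789 -1.079 0.588
v 1.981 -1.574 0.928
v 2.256 -1.496 0.664
v 2.138 -1.19 0.454
v 1.602 -0.938 0.898
v 1.793 -1.433 1.238
v 1.764 -1.127 1.477
v 1.646 -0.821 1.267
v 1.692 -1.317 0.881
v -2.02 -1.883 -0.087
v -1.585 -2.338 -0.064
v -2.78 -2.537 1.347
v -1.474 -2.15 0.081
v -1.458 -1.915 0.196
v -1.539 -1.675 0.263
v -1.703 -1.471 0.269
v -1.922 -1.338 0.213
v -2.158 -1.3 0.106
v -2.37 -1.362 -0.035
v -2.521 -1.514 -0.185
v -2.586 -1.731 -0.318
v -2.553 -1.973 -0.411
v -2.428 -2.2 -0.448
v -2.232 -2.373 -0.423
v -2 -2.46 -0.339
v -1.771 -2.448 -0.212
v 2.411 2.207 -2.044
v 3.088 2.486 -2.39
v 3.049 2.773 -0.336
v 2.868 2.772 -2.402
v 2.557 2.945 -2.344
v 2.218 2.973 -2.226
v 1.916 2.848 -2.072
v 1.713 2.597 -1.913
v 1.648 2.269 -1.779
v 1.733 1.928 -1.699
v 1.953 1.642 -1.686
v 2.264 1.469 -1.745
v 2.603 1.441 -1.863
v 2.905 1.566 -2.017
v 3.108 1.817 -2.176
v 3.173 2.145 -2.309
v 2.517 -0.343 -2.102
v 2.956 -0.407 -1.509
v 2.282 -1.301 -1.106
v 1.843 -1.237 -1.698
v 2.581 -0.08 -1.413
v 1.907 -0.975 -1.009
v 2.176 0.123 -1.638
v 1.502 -0.771 -1.235
v 1.931 0.108 -2.081
v 1.257 -0.786 -1.678
v 1.96 -0.118 -2.533
v 1.286 -1.012 -2.13
v 2.249 -0.449 -2.783
v 1.575 -1.343 -2.38
v 2.664 -0.73 -2.715
v 1.99 -1.625 -2.311
v 3.01 -0.831 -2.359
v 2.336 -1.725 -1.956
v 3.125 -0.703 -1.883
v 2.452 -1.597 -1.48
f 1 38 17
f 38 12 41
f 17 41 6
f 38 41 17
f 1 17 13
f 17 6 18
f 13 18 2
f 17 18 13
f 1 13 22
f 13 2 23
f 22 23 8
f 13 23 22
f 1 22 34
f 22 8 37
f 34 37 11
f 22 37 34
f 1 34 38
f 34 11 42
f 38 42 12
f 34 42 38
f 2 18 29
f 18 6 32
f 29 32 10
f 18 32 29
f 6 41 19
f 41 12 40
f 19 40 5
f 41 40 19
f 12 42 39
f 42 11 35
f 39 35 3
f 42 35 39
f 11 37 36
f 37 8 24
f 36 24 7
f 37 24 36
f 8 23 28
f 23 2 25
f 28 25 9
f 23 25 28
f 4 30 16
f 30 10 31
f 16 31 5
f 30 31 16
f 4 16 14
f 16 5 15
f 14 15 3
f 16 15 14
f 4 14 21
f 14 3 20
f 21 20 7
f 14 20 21
f 4 21 26
f 21 7 27
f 26 27 9
f 21 27 26
f 4 26 30
f 26 9 33
f 30 33 10
f 26 33 30
f 5 31 19
f 31 10 32
f 19 32 6
f 31 32 19
f 3 15 39
f 15 5 40
f 39 40 12
f 15 40 39
f 7 20 36
f 20 3 35
f 36 35 11
f 20 35 36
f 9 27 28
f 27 7 24
f 28 24 8
f 27 24 28
f 10 33 29
f 33 9 25
f 29 25 2
f 33 25 29
f 44 43 46
f 44 46 45
f 46 43 47
f 46 47 45
f 47 43 48
f 47 48 45
f 48 43 49
f 48 49 45
f 49 43 50
f 49 50 45
f 50 43 51
f 50 51 45
f 51 43 52
f 51 52 45
f 52 43 53
f 52 53 45
f 53 43 54
f 53 54 45
f 54 43 55
f 54 55 45
f 55 43 56
f 55 56 45
f 56 43 57
f 56 57 45
f 57 43 58
f 57 58 45
f 58 43 59
f 58 59 45
f 59 43 44
f 59 44 45
f 61 60 63
f 61 63 62
f 63 60 64
f 63 64 62
f 64 60 65
f 64 65 62
f 65 60 66
f 65 66 62
f 66 60 67
f 66 67 62
f 67 60 68
f 67 68 62
f 68 60 69
f 68 69 62
f 69 60 70
f 69 70 62
f 70 60 71
f 70 71 62
f 71 60 72
f 71 72 62
f 72 60 73
f 72 73 62
f 73 60 74
f 73 74 62
f 74 60 75
f 74 75 62
f 75 60 61
f 75 61 62
f 77 76 80
f 77 80 78
f 78 80 81
f 78 81 79
f 80 76 82
f 80 82 81
f 81 82 83
f 81 83 79
f 82 76 84
f 82 84 83
f 83 84 85
f 83 85 79
f 84 76 86
f 84 86 85
f 85 86 87
f 85 87 79
f 86 76 88
f 86 88 87
f 87 88 89
f 87 89 79
f 88 76 90
f 88 90 89
f 89 90 91
f 89 91 79
f 90 76 92
f 90 92 91
f 91 92 93
f 91 93 79
f 92 76 94
f 92 94 93
f 93 94 95
f 93 95 79
f 94 76 77
f 94 77 95
f 95 77 78
f 95 78 79



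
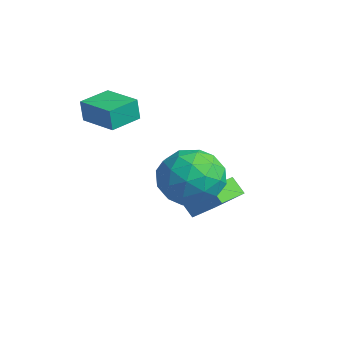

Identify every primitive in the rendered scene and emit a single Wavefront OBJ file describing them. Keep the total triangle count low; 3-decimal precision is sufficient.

v -0.773 -0.527 1.98
v -0.781 -0.624 2.875
v -1.158 0.656 2.105
v -1.165 0.559 3
v 0.625 -0.079 2.04
v 0.618 -0.176 2.935
v 0.241 1.104 2.165
v 0.233 1.007 3.06
v 2.032 1.831 1.212
v 3.111 2.398 1.447
v 2.869 0.882 -0.347
v 3.948 1.449 -0.112
v 3.515 0.59 0.672
v 2.998 1.176 1.635
v 2.982 2.104 -0.535
v 2.465 2.69 0.428
v 3.698 2.566 0.367
v 4.027 1.631 1.113
v 1.953 1.649 -0.013
v 2.282 0.714 0.733
v 2.498 2.197 1.466
v 3.482 1.083 -0.366
v 3.228 0.578 0.095
v 3.862 0.911 0.232
v 2.432 1.48 1.577
v 3.066 1.813 1.715
v 3.303 0.751 1.259
v 2.914 1.467 -0.615
v 3.548 1.8 -0.477
v 2.118 2.369 0.868
v 2.752 2.702 1.005
v 2.677 2.529 -0.159
v 3.477 2.63 0.969
v 3.969 2.072 0.053
v 3.401 2.457 -0.196
v 3.097 2.801 0.371
v 3.671 2.08 1.408
v 4.163 1.523 0.491
v 3.908 1.018 0.952
v 3.604 1.362 1.518
v 4.016 2.179 0.773
v 1.817 1.757 0.609
v 2.309 1.2 -0.308
v 2.376 1.918 -0.418
v 2.072 2.262 0.148
v 2.011 1.208 1.047
v 2.503 0.65 0.131
v 2.883 0.479 0.729
v 2.579 0.823 1.296
v 1.964 1.101 0.327
v 1.364 2.506 -2.412
v 0.86 2.306 -1.824
v 0.778 3.672 -2.519
v 0.274 3.472 -1.931
v 2.366 3.108 -1.349
v 1.862 2.908 -0.761
v 1.78 4.274 -1.456
v 1.276 4.074 -0.868
f 2 4 1
f 5 2 1
f 1 4 3
f 3 5 1
f 2 8 4
f 6 2 5
f 6 8 2
f 4 8 3
f 7 5 3
f 3 8 7
f 7 6 5
f 8 6 7
f 9 46 25
f 46 20 49
f 25 49 14
f 46 49 25
f 9 25 21
f 25 14 26
f 21 26 10
f 25 26 21
f 9 21 30
f 21 10 31
f 30 31 16
f 21 31 30
f 9 30 42
f 30 16 45
f 42 45 19
f 30 45 42
f 9 42 46
f 42 19 50
f 46 50 20
f 42 50 46
f 10 26 37
f 26 14 40
f 37 40 18
f 26 40 37
f 14 49 27
f 49 20 48
f 27 48 13
f 49 48 27
f 20 50 47
f 50 19 43
f 47 43 11
f 50 43 47
f 19 45 44
f 45 16 32
f 44 32 15
f 45 32 44
f 16 31 36
f 31 10 33
f 36 33 17
f 31 33 36
f 12 38 24
f 38 18 39
f 24 39 13
f 38 39 24
f 12 24 22
f 24 13 23
f 22 23 11
f 24 23 22
f 12 22 29
f 22 11 28
f 29 28 15
f 22 28 29
f 12 29 34
f 29 15 35
f 34 35 17
f 29 35 34
f 12 34 38
f 34 17 41
f 38 41 18
f 34 41 38
f 13 39 27
f 39 18 40
f 27 40 14
f 39 40 27
f 11 23 47
f 23 13 48
f 47 48 20
f 23 48 47
f 15 28 44
f 28 11 43
f 44 43 19
f 28 43 44
f 17 35 36
f 35 15 32
f 36 32 16
f 35 32 36
f 18 41 37
f 41 17 33
f 37 33 10
f 41 33 37
f 52 54 51
f 55 52 51
f 51 54 53
f 53 55 51
f 52 58 54
f 56 52 55
f 56 58 52
f 54 58 53
f 57 55 53
f 53 58 57
f 57 56 55
f 58 56 57



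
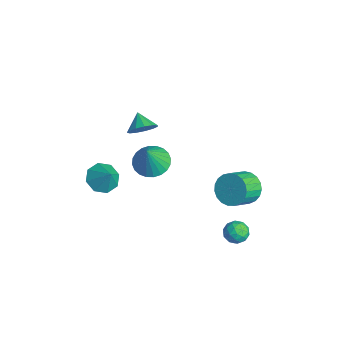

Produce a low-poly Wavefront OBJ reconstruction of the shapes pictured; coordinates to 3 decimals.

v 3.198 2.244 -2.501
v 3.89 2.364 -2.278
v 3.59 1.436 -3.282
v 4.282 1.556 -3.059
v 3.802 1.224 -2.61
v 3.56 1.723 -2.127
v 3.92 2.077 -3.433
v 3.678 2.576 -2.95
v 4.336 2.26 -2.854
v 4.263 1.733 -2.345
v 3.217 2.067 -3.215
v 3.144 1.54 -2.706
v 3.51 2.375 -2.32
v 3.97 1.425 -3.24
v 3.689 1.23 -2.976
v 4.095 1.3 -2.844
v 3.316 1.999 -2.232
v 3.722 2.069 -2.101
v 3.67 1.399 -2.296
v 3.758 1.731 -3.459
v 4.164 1.801 -3.328
v 3.385 2.5 -2.716
v 3.791 2.57 -2.584
v 3.81 2.401 -3.264
v 4.178 2.384 -2.528
v 4.408 1.909 -2.988
v 4.196 2.216 -3.207
v 4.054 2.509 -2.923
v 4.135 2.074 -2.229
v 4.366 1.599 -2.689
v 4.084 1.404 -2.425
v 3.941 1.698 -2.141
v 4.397 2.014 -2.568
v 3.114 2.201 -2.871
v 3.345 1.726 -3.331
v 3.539 2.102 -3.419
v 3.396 2.396 -3.135
v 3.072 1.891 -2.572
v 3.302 1.416 -3.032
v 3.426 1.291 -2.637
v 3.284 1.584 -2.353
v 3.083 1.786 -2.992
v 0.928 3.595 -2.29
v 1.847 3.796 -2.659
v 2.41 2.686 -1.859
v 1.492 2.485 -1.49
v 1.836 4.037 -2.316
v 2.4 2.927 -1.516
v 1.668 4.203 -1.968
v 2.232 3.093 -1.168
v 1.372 4.263 -1.676
v 1.936 3.153 -0.876
v 0.999 4.208 -1.49
v 1.563 3.098 -0.69
v 0.615 4.047 -1.443
v 1.178 2.937 -0.643
v 0.284 3.807 -1.542
v 0.848 2.697 -0.742
v 0.065 3.531 -1.77
v 0.628 2.421 -0.97
v -0.005 3.266 -2.088
v 0.558 2.156 -1.288
v 0.086 3.058 -2.441
v 0.65 1.948 -1.641
v 0.323 2.943 -2.768
v 0.887 1.833 -1.968
v 0.665 2.94 -3.013
v 1.229 1.83 -2.212
v 1.052 3.051 -3.132
v 1.616 1.941 -2.332
v 1.418 3.256 -3.106
v 1.982 2.146 -2.306
v 1.699 3.519 -2.939
v 2.263 2.409 -2.138
v 1.329 -1.842 2.45
v 2.268 -1.667 2.156
v 1.931 -2.318 4.09
v 2.166 -1.317 2.295
v 1.936 -1.048 2.458
v 1.614 -0.899 2.62
v 1.248 -0.893 2.756
v 0.894 -1.032 2.845
v 0.607 -1.295 2.874
v 0.43 -1.641 2.839
v 0.389 -2.017 2.745
v 0.492 -2.367 2.606
v 0.722 -2.637 2.443
v 1.044 -2.786 2.281
v 1.41 -2.791 2.145
v 1.763 -2.652 2.056
v 2.05 -2.389 2.026
v 2.228 -2.044 2.062
v -1.617 -3.522 -1.243
v -0.857 -3.541 -1.83
v -0.803 -3.318 -0.197
v -1.133 -2.864 -1.748
v -1.692 -2.574 -1.37
v -2.207 -2.839 -0.917
v -2.376 -3.504 -0.656
v -2.1 -4.18 -0.738
v -1.541 -4.471 -1.116
v -1.026 -4.206 -1.568
v -2.922 -0.775 0.837
v -2.441 -0.848 1.546
v -3.838 -0.725 1.463
v -2.478 -0.374 1.454
v -2.656 -0.027 1.167
v -2.919 0.083 0.774
v -3.183 -0.08 0.402
v -3.364 -0.463 0.168
v -3.405 -0.946 0.146
v -3.293 -1.374 0.343
v -3.063 -1.612 0.697
v -2.789 -1.584 1.096
v -2.557 -1.299 1.412
f 1 38 17
f 38 12 41
f 17 41 6
f 38 41 17
f 1 17 13
f 17 6 18
f 13 18 2
f 17 18 13
f 1 13 22
f 13 2 23
f 22 23 8
f 13 23 22
f 1 22 34
f 22 8 37
f 34 37 11
f 22 37 34
f 1 34 38
f 34 11 42
f 38 42 12
f 34 42 38
f 2 18 29
f 18 6 32
f 29 32 10
f 18 32 29
f 6 41 19
f 41 12 40
f 19 40 5
f 41 40 19
f 12 42 39
f 42 11 35
f 39 35 3
f 42 35 39
f 11 37 36
f 37 8 24
f 36 24 7
f 37 24 36
f 8 23 28
f 23 2 25
f 28 25 9
f 23 25 28
f 4 30 16
f 30 10 31
f 16 31 5
f 30 31 16
f 4 16 14
f 16 5 15
f 14 15 3
f 16 15 14
f 4 14 21
f 14 3 20
f 21 20 7
f 14 20 21
f 4 21 26
f 21 7 27
f 26 27 9
f 21 27 26
f 4 26 30
f 26 9 33
f 30 33 10
f 26 33 30
f 5 31 19
f 31 10 32
f 19 32 6
f 31 32 19
f 3 15 39
f 15 5 40
f 39 40 12
f 15 40 39
f 7 20 36
f 20 3 35
f 36 35 11
f 20 35 36
f 9 27 28
f 27 7 24
f 28 24 8
f 27 24 28
f 10 33 29
f 33 9 25
f 29 25 2
f 33 25 29
f 44 43 47
f 44 47 45
f 45 47 48
f 45 48 46
f 47 43 49
f 47 49 48
f 48 49 50
f 48 50 46
f 49 43 51
f 49 51 50
f 50 51 52
f 50 52 46
f 51 43 53
f 51 53 52
f 52 53 54
f 52 54 46
f 53 43 55
f 53 55 54
f 54 55 56
f 54 56 46
f 55 43 57
f 55 57 56
f 56 57 58
f 56 58 46
f 57 43 59
f 57 59 58
f 58 59 60
f 58 60 46
f 59 43 61
f 59 61 60
f 60 61 62
f 60 62 46
f 61 43 63
f 61 63 62
f 62 63 64
f 62 64 46
f 63 43 65
f 63 65 64
f 64 65 66
f 64 66 46
f 65 43 67
f 65 67 66
f 66 67 68
f 66 68 46
f 67 43 69
f 67 69 68
f 68 69 70
f 68 70 46
f 69 43 71
f 69 71 70
f 70 71 72
f 70 72 46
f 71 43 73
f 71 73 72
f 72 73 74
f 72 74 46
f 73 43 44
f 73 44 74
f 74 44 45
f 74 45 46
f 76 75 78
f 76 78 77
f 78 75 79
f 78 79 77
f 79 75 80
f 79 80 77
f 80 75 81
f 80 81 77
f 81 75 82
f 81 82 77
f 82 75 83
f 82 83 77
f 83 75 84
f 83 84 77
f 84 75 85
f 84 85 77
f 85 75 86
f 85 86 77
f 86 75 87
f 86 87 77
f 87 75 88
f 87 88 77
f 88 75 89
f 88 89 77
f 89 75 90
f 89 90 77
f 90 75 91
f 90 91 77
f 91 75 92
f 91 92 77
f 92 75 76
f 92 76 77
f 94 93 96
f 94 96 95
f 96 93 97
f 96 97 95
f 97 93 98
f 97 98 95
f 98 93 99
f 98 99 95
f 99 93 100
f 99 100 95
f 100 93 101
f 100 101 95
f 101 93 102
f 101 102 95
f 102 93 94
f 102 94 95
f 104 103 106
f 104 106 105
f 106 103 107
f 106 107 105
f 107 103 108
f 107 108 105
f 108 103 109
f 108 109 105
f 109 103 110
f 109 110 105
f 110 103 111
f 110 111 105
f 111 103 112
f 111 112 105
f 112 103 113
f 112 113 105
f 113 103 114
f 113 114 105
f 114 103 115
f 114 115 105
f 115 103 104
f 115 104 105



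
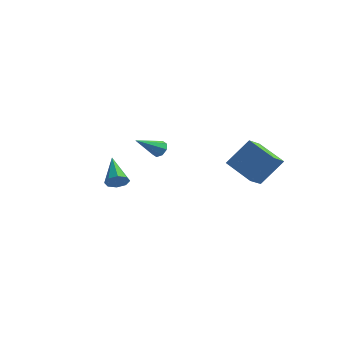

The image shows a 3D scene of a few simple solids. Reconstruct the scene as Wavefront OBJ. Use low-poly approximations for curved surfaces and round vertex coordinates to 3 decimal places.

v 2.222 4.105 0.574
v 2.324 2.93 1.232
v 3.11 5.13 2.268
v 3.213 3.955 2.925
v 4.167 3.805 -0.265
v 4.27 2.63 0.392
v 5.056 4.83 1.428
v 5.158 3.655 2.086
v -0.163 -3.837 1.309
v 0.122 -4.126 1.904
v -1.477 -2.703 2.491
v 0.381 -3.665 1.749
v 0.321 -3.305 1.337
v -0.022 -3.256 0.908
v -0.447 -3.548 0.715
v -0.706 -4.009 0.87
v -0.647 -4.37 1.282
v -0.303 -4.418 1.711
v -3.137 3.664 0.795
v -2.733 3.853 1.269
v -3.643 2.016 1.885
v -3.193 4.033 1.327
v -3.62 3.997 1.074
v -3.764 3.766 0.658
v -3.54 3.475 0.322
v -3.08 3.295 0.263
v -2.653 3.331 0.516
v -2.51 3.562 0.933
f 2 4 1
f 5 2 1
f 1 4 3
f 3 5 1
f 2 8 4
f 6 2 5
f 6 8 2
f 4 8 3
f 7 5 3
f 3 8 7
f 7 6 5
f 8 6 7
f 10 9 12
f 10 12 11
f 12 9 13
f 12 13 11
f 13 9 14
f 13 14 11
f 14 9 15
f 14 15 11
f 15 9 16
f 15 16 11
f 16 9 17
f 16 17 11
f 17 9 18
f 17 18 11
f 18 9 10
f 18 10 11
f 20 19 22
f 20 22 21
f 22 19 23
f 22 23 21
f 23 19 24
f 23 24 21
f 24 19 25
f 24 25 21
f 25 19 26
f 25 26 21
f 26 19 27
f 26 27 21
f 27 19 28
f 27 28 21
f 28 19 20
f 28 20 21



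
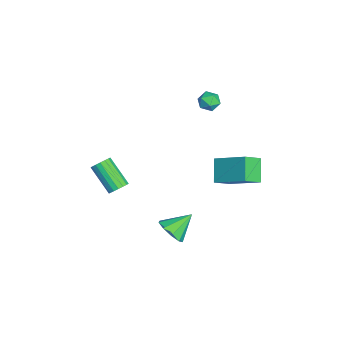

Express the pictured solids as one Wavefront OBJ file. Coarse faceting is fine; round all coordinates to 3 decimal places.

v 3.268 -0.253 -4.05
v 3.669 0.338 -4.529
v 2.772 0.813 -3.15
v 3.123 0.253 -4.73
v 2.644 -0.069 -4.612
v 2.458 -0.477 -4.232
v 2.651 -0.78 -3.766
v 3.132 -0.837 -3.433
v 3.678 -0.62 -3.388
v 4.031 -0.232 -3.653
v 4.028 0.147 -4.104
v -3.393 1.779 0.858
v -2.993 2.225 0.577
v -2.567 1.395 1.423
v -2.167 1.841 1.142
v -2.634 2.037 1.569
v -3.144 2.275 1.22
v -2.416 1.345 0.78
v -2.926 1.583 0.431
v -2.389 1.958 0.529
v -2.524 2.385 1.016
v -3.036 1.235 0.984
v -3.171 1.662 1.471
v 2.794 -2.765 -1.006
v 3.088 -2.548 -0.581
v 2.079 -3.438 0.57
v 1.786 -3.655 0.146
v 2.889 -2.372 -0.618
v 1.881 -3.261 0.533
v 2.669 -2.286 -0.745
v 1.661 -3.175 0.406
v 2.478 -2.31 -0.931
v 1.469 -3.199 0.22
v 2.359 -2.438 -1.134
v 1.35 -3.327 0.017
v 2.34 -2.641 -1.308
v 1.331 -3.53 -0.157
v 2.425 -2.873 -1.412
v 1.416 -3.762 -0.261
v 2.594 -3.08 -1.424
v 1.586 -3.969 -0.273
v 2.81 -3.215 -1.339
v 1.801 -4.104 -0.188
v 3.022 -3.247 -1.178
v 2.013 -4.136 -0.027
v 3.182 -3.169 -0.978
v 2.173 -4.058 0.173
v 3.253 -2.998 -0.784
v 2.244 -3.888 0.367
v 3.219 -2.774 -0.64
v 2.21 -3.664 0.511
v 0.8 2.755 -2.554
v 1.365 1.939 -1.916
v -0.246 2.793 -1.579
v 0.32 1.977 -0.941
v 1.8 4.243 -1.539
v 2.366 3.427 -0.901
v 0.755 4.281 -0.564
v 1.32 3.465 0.074
f 2 1 4
f 2 4 3
f 4 1 5
f 4 5 3
f 5 1 6
f 5 6 3
f 6 1 7
f 6 7 3
f 7 1 8
f 7 8 3
f 8 1 9
f 8 9 3
f 9 1 10
f 9 10 3
f 10 1 11
f 10 11 3
f 11 1 2
f 11 2 3
f 12 23 17
f 12 17 13
f 12 13 19
f 12 19 22
f 12 22 23
f 13 17 21
f 17 23 16
f 23 22 14
f 22 19 18
f 19 13 20
f 15 21 16
f 15 16 14
f 15 14 18
f 15 18 20
f 15 20 21
f 16 21 17
f 14 16 23
f 18 14 22
f 20 18 19
f 21 20 13
f 25 24 28
f 25 28 26
f 26 28 29
f 26 29 27
f 28 24 30
f 28 30 29
f 29 30 31
f 29 31 27
f 30 24 32
f 30 32 31
f 31 32 33
f 31 33 27
f 32 24 34
f 32 34 33
f 33 34 35
f 33 35 27
f 34 24 36
f 34 36 35
f 35 36 37
f 35 37 27
f 36 24 38
f 36 38 37
f 37 38 39
f 37 39 27
f 38 24 40
f 38 40 39
f 39 40 41
f 39 41 27
f 40 24 42
f 40 42 41
f 41 42 43
f 41 43 27
f 42 24 44
f 42 44 43
f 43 44 45
f 43 45 27
f 44 24 46
f 44 46 45
f 45 46 47
f 45 47 27
f 46 24 48
f 46 48 47
f 47 48 49
f 47 49 27
f 48 24 50
f 48 50 49
f 49 50 51
f 49 51 27
f 50 24 25
f 50 25 51
f 51 25 26
f 51 26 27
f 53 55 52
f 56 53 52
f 52 55 54
f 54 56 52
f 53 59 55
f 57 53 56
f 57 59 53
f 55 59 54
f 58 56 54
f 54 59 58
f 58 57 56
f 59 57 58



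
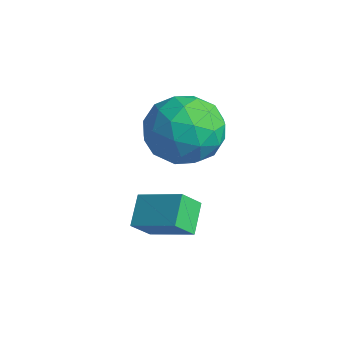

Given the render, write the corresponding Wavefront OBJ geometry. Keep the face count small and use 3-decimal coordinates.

v 0.339 4.708 1.382
v 0.868 3.988 0.614
v -0.768 3.272 1.966
v -0.239 2.552 1.198
v 0.354 2.956 2.131
v 1.039 3.844 1.77
v -0.939 3.416 0.81
v -0.254 4.304 0.449
v 0.078 3.19 0.261
v 0.878 2.906 1.077
v -0.778 4.354 1.503
v 0.022 4.07 2.319
v 0.701 4.474 0.947
v -0.601 2.786 1.633
v -0.252 3.023 2.182
v 0.059 2.6 1.731
v 0.801 4.39 1.626
v 1.112 3.967 1.175
v 0.81 3.36 2.067
v -1.012 3.293 1.405
v -0.701 2.87 0.954
v 0.041 4.66 0.849
v 0.352 4.237 0.398
v -0.71 3.9 0.513
v 0.547 3.582 0.288
v -0.103 2.738 0.631
v -0.515 3.245 0.402
v -0.112 3.767 0.19
v 1.017 3.415 0.768
v 0.366 2.571 1.111
v 0.715 2.808 1.66
v 1.118 3.33 1.447
v 0.553 2.946 0.56
v -0.266 4.689 1.469
v -0.917 3.845 1.812
v -1.018 3.93 1.133
v -0.615 4.452 0.92
v 0.203 4.522 1.949
v -0.447 3.678 2.292
v 0.212 3.493 2.39
v 0.615 4.015 2.178
v -0.453 4.314 2.02
v 0.453 1.579 -1.331
v -0.102 2.228 -0.772
v 0.495 2.173 -1.979
v -0.06 2.822 -1.421
v 1.66 2.118 -0.759
v 1.105 2.767 -0.201
v 1.702 2.712 -1.408
v 1.147 3.361 -0.849
f 1 38 17
f 38 12 41
f 17 41 6
f 38 41 17
f 1 17 13
f 17 6 18
f 13 18 2
f 17 18 13
f 1 13 22
f 13 2 23
f 22 23 8
f 13 23 22
f 1 22 34
f 22 8 37
f 34 37 11
f 22 37 34
f 1 34 38
f 34 11 42
f 38 42 12
f 34 42 38
f 2 18 29
f 18 6 32
f 29 32 10
f 18 32 29
f 6 41 19
f 41 12 40
f 19 40 5
f 41 40 19
f 12 42 39
f 42 11 35
f 39 35 3
f 42 35 39
f 11 37 36
f 37 8 24
f 36 24 7
f 37 24 36
f 8 23 28
f 23 2 25
f 28 25 9
f 23 25 28
f 4 30 16
f 30 10 31
f 16 31 5
f 30 31 16
f 4 16 14
f 16 5 15
f 14 15 3
f 16 15 14
f 4 14 21
f 14 3 20
f 21 20 7
f 14 20 21
f 4 21 26
f 21 7 27
f 26 27 9
f 21 27 26
f 4 26 30
f 26 9 33
f 30 33 10
f 26 33 30
f 5 31 19
f 31 10 32
f 19 32 6
f 31 32 19
f 3 15 39
f 15 5 40
f 39 40 12
f 15 40 39
f 7 20 36
f 20 3 35
f 36 35 11
f 20 35 36
f 9 27 28
f 27 7 24
f 28 24 8
f 27 24 28
f 10 33 29
f 33 9 25
f 29 25 2
f 33 25 29
f 44 46 43
f 47 44 43
f 43 46 45
f 45 47 43
f 44 50 46
f 48 44 47
f 48 50 44
f 46 50 45
f 49 47 45
f 45 50 49
f 49 48 47
f 50 48 49



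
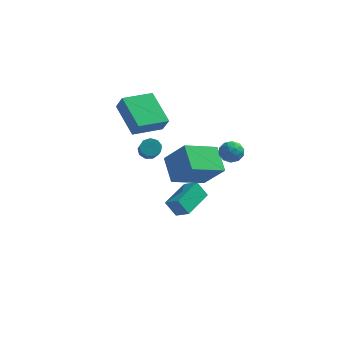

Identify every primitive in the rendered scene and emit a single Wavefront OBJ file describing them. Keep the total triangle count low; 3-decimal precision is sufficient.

v -1.601 1.641 -3.763
v -0.812 1.323 -3.258
v -1.113 3.449 -3.386
v -0.323 3.13 -2.881
v -1.017 1.67 -4.659
v -0.227 1.351 -4.154
v -0.528 3.477 -4.282
v 0.261 3.159 -3.777
v -1.244 -2.11 2.595
v -0.954 -2.358 2.199
v -0.605 -3.117 2.929
v -0.896 -2.87 3.325
v -0.743 -2.097 2.369
v -0.394 -2.856 3.1
v -0.767 -1.842 2.645
v -0.418 -2.602 3.376
v -1.014 -1.713 2.898
v -0.665 -2.473 3.628
v -1.369 -1.77 3.008
v -1.02 -2.529 3.739
v -1.666 -1.986 2.926
v -1.317 -2.745 3.656
v -1.765 -2.26 2.688
v -1.416 -3.02 3.418
v -1.621 -2.464 2.407
v -1.272 -3.224 3.137
v -1.301 -2.503 2.214
v -0.952 -3.262 2.944
v 2.292 -1.461 2.363
v 2.687 -0.927 2.47
v 2.793 -1.993 3.17
v 3.188 -1.459 3.277
v 2.532 -1.428 3.424
v 2.223 -1.099 2.926
v 3.257 -1.821 2.714
v 2.948 -1.492 2.216
v 3.284 -1.15 2.687
v 2.835 -0.906 3.126
v 2.645 -2.014 2.514
v 2.196 -1.77 2.953
v 2.446 -1.147 2.346
v 3.034 -1.773 3.294
v 2.649 -1.754 3.381
v 2.881 -1.44 3.444
v 2.173 -1.248 2.614
v 2.405 -0.934 2.677
v 2.314 -1.229 3.237
v 3.075 -1.986 2.963
v 3.307 -1.672 3.026
v 2.599 -1.48 2.196
v 2.831 -1.166 2.259
v 3.166 -1.691 2.403
v 3.028 -0.964 2.536
v 3.323 -1.277 3.011
v 3.364 -1.49 2.68
v 3.182 -1.297 2.387
v 2.765 -0.821 2.794
v 3.059 -1.134 3.269
v 2.674 -1.115 3.355
v 2.492 -0.922 3.062
v 3.116 -0.952 2.922
v 2.421 -1.786 2.371
v 2.715 -2.099 2.846
v 2.988 -1.998 2.578
v 2.806 -1.805 2.285
v 2.157 -1.643 2.629
v 2.452 -1.956 3.104
v 2.298 -1.623 3.253
v 2.116 -1.43 2.96
v 2.364 -1.968 2.718
v -0.834 0.245 -1.116
v -1.571 1.387 -0.199
v 0.476 1.701 -1.876
v -0.262 2.843 -0.959
v 0.362 -0.103 0.279
v -0.376 1.039 1.196
v 1.671 1.353 -0.481
v 0.934 2.495 0.436
v -4.976 3.895 1.633
v -4.532 3.593 2.512
v -3.749 5.242 1.474
v -3.304 4.941 2.353
v -3.656 2.559 0.507
v -3.211 2.258 1.386
v -2.428 3.907 0.348
v -1.984 3.605 1.227
f 2 4 1
f 5 2 1
f 1 4 3
f 3 5 1
f 2 8 4
f 6 2 5
f 6 8 2
f 4 8 3
f 7 5 3
f 3 8 7
f 7 6 5
f 8 6 7
f 10 9 13
f 10 13 11
f 11 13 14
f 11 14 12
f 13 9 15
f 13 15 14
f 14 15 16
f 14 16 12
f 15 9 17
f 15 17 16
f 16 17 18
f 16 18 12
f 17 9 19
f 17 19 18
f 18 19 20
f 18 20 12
f 19 9 21
f 19 21 20
f 20 21 22
f 20 22 12
f 21 9 23
f 21 23 22
f 22 23 24
f 22 24 12
f 23 9 25
f 23 25 24
f 24 25 26
f 24 26 12
f 25 9 27
f 25 27 26
f 26 27 28
f 26 28 12
f 27 9 10
f 27 10 28
f 28 10 11
f 28 11 12
f 29 66 45
f 66 40 69
f 45 69 34
f 66 69 45
f 29 45 41
f 45 34 46
f 41 46 30
f 45 46 41
f 29 41 50
f 41 30 51
f 50 51 36
f 41 51 50
f 29 50 62
f 50 36 65
f 62 65 39
f 50 65 62
f 29 62 66
f 62 39 70
f 66 70 40
f 62 70 66
f 30 46 57
f 46 34 60
f 57 60 38
f 46 60 57
f 34 69 47
f 69 40 68
f 47 68 33
f 69 68 47
f 40 70 67
f 70 39 63
f 67 63 31
f 70 63 67
f 39 65 64
f 65 36 52
f 64 52 35
f 65 52 64
f 36 51 56
f 51 30 53
f 56 53 37
f 51 53 56
f 32 58 44
f 58 38 59
f 44 59 33
f 58 59 44
f 32 44 42
f 44 33 43
f 42 43 31
f 44 43 42
f 32 42 49
f 42 31 48
f 49 48 35
f 42 48 49
f 32 49 54
f 49 35 55
f 54 55 37
f 49 55 54
f 32 54 58
f 54 37 61
f 58 61 38
f 54 61 58
f 33 59 47
f 59 38 60
f 47 60 34
f 59 60 47
f 31 43 67
f 43 33 68
f 67 68 40
f 43 68 67
f 35 48 64
f 48 31 63
f 64 63 39
f 48 63 64
f 37 55 56
f 55 35 52
f 56 52 36
f 55 52 56
f 38 61 57
f 61 37 53
f 57 53 30
f 61 53 57
f 72 74 71
f 75 72 71
f 71 74 73
f 73 75 71
f 72 78 74
f 76 72 75
f 76 78 72
f 74 78 73
f 77 75 73
f 73 78 77
f 77 76 75
f 78 76 77
f 80 82 79
f 83 80 79
f 79 82 81
f 81 83 79
f 80 86 82
f 84 80 83
f 84 86 80
f 82 86 81
f 85 83 81
f 81 86 85
f 85 84 83
f 86 84 85



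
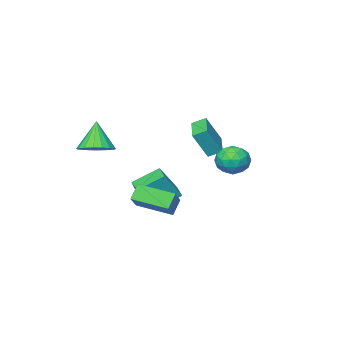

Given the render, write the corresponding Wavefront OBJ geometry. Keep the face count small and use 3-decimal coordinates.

v 3.674 1.637 -2.689
v 3.06 1.455 -1.807
v 2.495 3.307 -3.166
v 1.88 3.126 -2.284
v 4.94 2.854 -1.556
v 4.325 2.673 -0.674
v 3.76 4.525 -2.033
v 3.146 4.343 -1.151
v -1.13 4.493 0.38
v -0.402 3.752 0.325
v -2.278 3.408 -0.205
v -1.55 2.667 -0.26
v -1.874 3.01 0.668
v -1.165 3.68 1.029
v -1.515 3.48 -0.909
v -0.806 4.15 -0.548
v -0.64 3.126 -0.472
v -0.861 2.835 0.503
v -1.819 4.325 -0.383
v -2.04 4.034 0.592
v -0.665 4.218 0.404
v -2.015 2.942 -0.284
v -2.206 3.144 0.262
v -1.777 2.708 0.229
v -1.114 4.176 0.818
v -0.685 3.74 0.785
v -1.551 3.304 0.987
v -1.995 3.42 -0.665
v -1.566 2.984 -0.698
v -0.903 4.452 -0.109
v -0.474 4.016 -0.142
v -1.129 3.856 -0.867
v -0.377 3.414 -0.097
v -1.052 2.776 -0.441
v -1.031 3.254 -0.822
v -0.614 3.648 -0.61
v -0.507 3.243 0.476
v -1.182 2.605 0.132
v -1.373 2.807 0.678
v -0.956 3.201 0.89
v -0.647 2.875 0.008
v -1.498 4.555 -0.012
v -2.173 3.917 -0.356
v -1.724 3.959 -0.77
v -1.307 4.353 -0.558
v -1.628 4.384 0.561
v -2.303 3.746 0.217
v -2.066 3.512 0.73
v -1.649 3.906 0.942
v -2.033 4.285 0.112
v 0.916 -0.871 -3.815
v -0.433 -0.098 -2.83
v 1.529 0.359 -3.94
v 0.181 1.131 -2.956
v 1.879 -1.191 -2.244
v 0.531 -0.419 -1.26
v 2.493 0.038 -2.37
v 1.144 0.811 -1.385
v -3.411 -1.172 -0.43
v -2.543 -1.479 1.243
v -4.013 -0.628 -0.018
v -3.145 -0.935 1.656
v -2.235 0.375 -0.756
v -1.367 0.068 0.918
v -2.837 0.919 -0.343
v -1.969 0.612 1.33
v 4.025 -1.466 0.654
v 4.636 -2.334 0.518
v 3.535 -2.094 2.446
v 4.939 -2.021 0.71
v 5.06 -1.597 0.892
v 4.976 -1.148 1.026
v 4.704 -0.762 1.087
v 4.298 -0.516 1.062
v 3.837 -0.457 0.956
v 3.414 -0.599 0.791
v 3.111 -0.912 0.599
v 2.99 -1.336 0.417
v 3.073 -1.785 0.283
v 3.345 -2.171 0.222
v 3.752 -2.417 0.247
v 4.213 -2.476 0.352
f 2 4 1
f 5 2 1
f 1 4 3
f 3 5 1
f 2 8 4
f 6 2 5
f 6 8 2
f 4 8 3
f 7 5 3
f 3 8 7
f 7 6 5
f 8 6 7
f 9 46 25
f 46 20 49
f 25 49 14
f 46 49 25
f 9 25 21
f 25 14 26
f 21 26 10
f 25 26 21
f 9 21 30
f 21 10 31
f 30 31 16
f 21 31 30
f 9 30 42
f 30 16 45
f 42 45 19
f 30 45 42
f 9 42 46
f 42 19 50
f 46 50 20
f 42 50 46
f 10 26 37
f 26 14 40
f 37 40 18
f 26 40 37
f 14 49 27
f 49 20 48
f 27 48 13
f 49 48 27
f 20 50 47
f 50 19 43
f 47 43 11
f 50 43 47
f 19 45 44
f 45 16 32
f 44 32 15
f 45 32 44
f 16 31 36
f 31 10 33
f 36 33 17
f 31 33 36
f 12 38 24
f 38 18 39
f 24 39 13
f 38 39 24
f 12 24 22
f 24 13 23
f 22 23 11
f 24 23 22
f 12 22 29
f 22 11 28
f 29 28 15
f 22 28 29
f 12 29 34
f 29 15 35
f 34 35 17
f 29 35 34
f 12 34 38
f 34 17 41
f 38 41 18
f 34 41 38
f 13 39 27
f 39 18 40
f 27 40 14
f 39 40 27
f 11 23 47
f 23 13 48
f 47 48 20
f 23 48 47
f 15 28 44
f 28 11 43
f 44 43 19
f 28 43 44
f 17 35 36
f 35 15 32
f 36 32 16
f 35 32 36
f 18 41 37
f 41 17 33
f 37 33 10
f 41 33 37
f 52 54 51
f 55 52 51
f 51 54 53
f 53 55 51
f 52 58 54
f 56 52 55
f 56 58 52
f 54 58 53
f 57 55 53
f 53 58 57
f 57 56 55
f 58 56 57
f 60 62 59
f 63 60 59
f 59 62 61
f 61 63 59
f 60 66 62
f 64 60 63
f 64 66 60
f 62 66 61
f 65 63 61
f 61 66 65
f 65 64 63
f 66 64 65
f 68 67 70
f 68 70 69
f 70 67 71
f 70 71 69
f 71 67 72
f 71 72 69
f 72 67 73
f 72 73 69
f 73 67 74
f 73 74 69
f 74 67 75
f 74 75 69
f 75 67 76
f 75 76 69
f 76 67 77
f 76 77 69
f 77 67 78
f 77 78 69
f 78 67 79
f 78 79 69
f 79 67 80
f 79 80 69
f 80 67 81
f 80 81 69
f 81 67 82
f 81 82 69
f 82 67 68
f 82 68 69



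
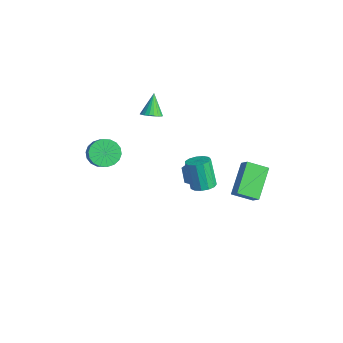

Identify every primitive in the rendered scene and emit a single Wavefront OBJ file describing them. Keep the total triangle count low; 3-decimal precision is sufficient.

v -2.623 -0.824 2.854
v -2.314 -0.322 2.827
v -3.257 -0.376 3.946
v -2.511 -0.269 2.691
v -2.727 -0.311 2.583
v -2.925 -0.442 2.521
v -3.071 -0.64 2.518
v -3.139 -0.869 2.572
v -3.118 -1.09 2.676
v -3.012 -1.266 2.81
v -2.838 -1.365 2.952
v -2.627 -1.371 3.077
v -2.415 -1.282 3.163
v -2.239 -1.114 3.196
v -2.13 -0.896 3.17
v -2.106 -0.665 3.089
v -2.171 -0.463 2.968
v -3.435 2.969 -3.275
v -2.628 2.765 -3.788
v -4.012 1.535 -3.612
v -3.205 1.331 -4.125
v -3.158 1.416 -3.152
v -2.801 2.303 -2.944
v -3.839 1.997 -4.456
v -3.482 2.884 -4.248
v -2.878 2.164 -4.518
v -2.456 1.805 -3.712
v -4.184 2.495 -3.688
v -3.762 2.136 -2.882
v -0.125 0.938 -1.578
v 0.405 0.566 -1.372
v -0.225 0.53 0.185
v -0.755 0.902 -0.022
v 0.505 0.932 -1.323
v -0.125 0.897 0.233
v 0.405 1.301 -1.356
v -0.225 1.265 0.201
v 0.137 1.554 -1.458
v -0.493 1.518 0.098
v -0.215 1.612 -1.599
v -0.845 1.576 -0.042
v -0.538 1.455 -1.734
v -1.168 1.42 -0.177
v -0.73 1.135 -1.819
v -1.36 1.099 -0.262
v -0.73 0.752 -1.827
v -1.36 0.716 -0.271
v -0.538 0.428 -1.757
v -1.168 0.392 -0.2
v -0.214 0.266 -1.63
v -0.845 0.23 -0.073
v 0.137 0.317 -1.487
v -0.493 0.281 0.07
v 1.539 2.923 -2.147
v 1.045 1.922 -1.655
v 0.389 4.061 -0.988
v -0.105 3.06 -0.496
v 2.205 2.92 -1.484
v 1.711 1.919 -0.992
v 1.055 4.058 -0.325
v 0.561 3.057 0.167
v -2.827 -3.485 0.588
v -2.253 -3.237 0.027
v -1.48 -3.387 0.75
v -2.053 -3.635 1.312
v -2.349 -2.917 0.195
v -1.575 -3.067 0.919
v -2.539 -2.71 0.441
v -1.765 -2.86 1.165
v -2.786 -2.656 0.717
v -2.012 -2.806 1.44
v -3.041 -2.766 0.966
v -2.267 -2.916 1.69
v -3.254 -3.019 1.141
v -2.48 -3.169 1.865
v -3.382 -3.364 1.207
v -2.608 -3.514 1.93
v -3.4 -3.733 1.15
v -2.627 -3.883 1.873
v -3.305 -4.053 0.981
v -2.531 -4.203 1.705
v -3.115 -4.26 0.735
v -2.341 -4.41 1.459
v -2.868 -4.314 0.46
v -2.094 -4.464 1.183
v -2.613 -4.204 0.21
v -1.839 -4.354 0.934
v -2.4 -3.951 0.035
v -1.626 -4.101 0.759
v -2.272 -3.606 -0.03
v -1.498 -3.756 0.693
f 2 1 4
f 2 4 3
f 4 1 5
f 4 5 3
f 5 1 6
f 5 6 3
f 6 1 7
f 6 7 3
f 7 1 8
f 7 8 3
f 8 1 9
f 8 9 3
f 9 1 10
f 9 10 3
f 10 1 11
f 10 11 3
f 11 1 12
f 11 12 3
f 12 1 13
f 12 13 3
f 13 1 14
f 13 14 3
f 14 1 15
f 14 15 3
f 15 1 16
f 15 16 3
f 16 1 17
f 16 17 3
f 17 1 2
f 17 2 3
f 18 29 23
f 18 23 19
f 18 19 25
f 18 25 28
f 18 28 29
f 19 23 27
f 23 29 22
f 29 28 20
f 28 25 24
f 25 19 26
f 21 27 22
f 21 22 20
f 21 20 24
f 21 24 26
f 21 26 27
f 22 27 23
f 20 22 29
f 24 20 28
f 26 24 25
f 27 26 19
f 31 30 34
f 31 34 32
f 32 34 35
f 32 35 33
f 34 30 36
f 34 36 35
f 35 36 37
f 35 37 33
f 36 30 38
f 36 38 37
f 37 38 39
f 37 39 33
f 38 30 40
f 38 40 39
f 39 40 41
f 39 41 33
f 40 30 42
f 40 42 41
f 41 42 43
f 41 43 33
f 42 30 44
f 42 44 43
f 43 44 45
f 43 45 33
f 44 30 46
f 44 46 45
f 45 46 47
f 45 47 33
f 46 30 48
f 46 48 47
f 47 48 49
f 47 49 33
f 48 30 50
f 48 50 49
f 49 50 51
f 49 51 33
f 50 30 52
f 50 52 51
f 51 52 53
f 51 53 33
f 52 30 31
f 52 31 53
f 53 31 32
f 53 32 33
f 55 57 54
f 58 55 54
f 54 57 56
f 56 58 54
f 55 61 57
f 59 55 58
f 59 61 55
f 57 61 56
f 60 58 56
f 56 61 60
f 60 59 58
f 61 59 60
f 63 62 66
f 63 66 64
f 64 66 67
f 64 67 65
f 66 62 68
f 66 68 67
f 67 68 69
f 67 69 65
f 68 62 70
f 68 70 69
f 69 70 71
f 69 71 65
f 70 62 72
f 70 72 71
f 71 72 73
f 71 73 65
f 72 62 74
f 72 74 73
f 73 74 75
f 73 75 65
f 74 62 76
f 74 76 75
f 75 76 77
f 75 77 65
f 76 62 78
f 76 78 77
f 77 78 79
f 77 79 65
f 78 62 80
f 78 80 79
f 79 80 81
f 79 81 65
f 80 62 82
f 80 82 81
f 81 82 83
f 81 83 65
f 82 62 84
f 82 84 83
f 83 84 85
f 83 85 65
f 84 62 86
f 84 86 85
f 85 86 87
f 85 87 65
f 86 62 88
f 86 88 87
f 87 88 89
f 87 89 65
f 88 62 90
f 88 90 89
f 89 90 91
f 89 91 65
f 90 62 63
f 90 63 91
f 91 63 64
f 91 64 65

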